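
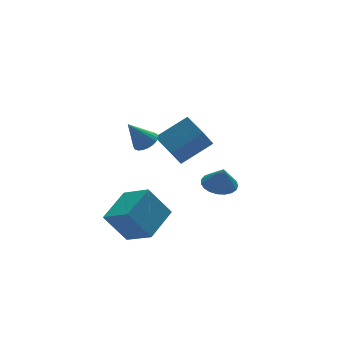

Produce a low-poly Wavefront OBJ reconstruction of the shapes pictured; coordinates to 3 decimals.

v -4.404 -4.911 -1.264
v -2.919 -3.883 -0.673
v -4.994 -3.591 -2.078
v -3.509 -2.563 -1.487
v -3.491 -5.397 -2.713
v -2.006 -4.369 -2.122
v -4.081 -4.077 -3.527
v -2.596 -3.049 -2.936
v 1.631 -1.939 -2.68
v 2.455 -1.632 -2.64
v 1.689 -2.241 -1.54
v 2.259 -1.336 -2.552
v 1.954 -1.144 -2.486
v 1.594 -1.09 -2.453
v 1.24 -1.182 -2.46
v 0.954 -1.406 -2.505
v 0.785 -1.722 -2.579
v 0.762 -2.075 -2.672
v 0.889 -2.405 -2.765
v 1.145 -2.654 -2.844
v 1.485 -2.78 -2.895
v 1.85 -2.761 -2.908
v 2.178 -2.599 -2.882
v 2.41 -2.324 -2.821
v 2.508 -1.982 -2.735
v -2.889 -3.596 2.258
v -2.442 -3.204 2.495
v -3.671 -3.444 3.482
v -2.604 -3.034 2.37
v -2.816 -2.961 2.226
v -3.04 -2.998 2.087
v -3.238 -3.139 1.978
v -3.375 -3.359 1.917
v -3.429 -3.619 1.916
v -3.389 -3.876 1.973
v -3.262 -4.084 2.08
v -3.071 -4.208 2.218
v -2.849 -4.226 2.363
v -2.633 -4.136 2.489
v -2.462 -3.951 2.576
v -2.364 -3.706 2.608
v -2.357 -3.441 2.579
v -0.088 -3.657 2.115
v -0.308 -2.491 2.595
v -1.65 -3.555 1.149
v -1.871 -2.389 1.629
v 0.751 -2.971 0.831
v 0.53 -1.805 1.311
v -0.812 -2.869 -0.135
v -1.032 -1.703 0.345
f 2 4 1
f 5 2 1
f 1 4 3
f 3 5 1
f 2 8 4
f 6 2 5
f 6 8 2
f 4 8 3
f 7 5 3
f 3 8 7
f 7 6 5
f 8 6 7
f 10 9 12
f 10 12 11
f 12 9 13
f 12 13 11
f 13 9 14
f 13 14 11
f 14 9 15
f 14 15 11
f 15 9 16
f 15 16 11
f 16 9 17
f 16 17 11
f 17 9 18
f 17 18 11
f 18 9 19
f 18 19 11
f 19 9 20
f 19 20 11
f 20 9 21
f 20 21 11
f 21 9 22
f 21 22 11
f 22 9 23
f 22 23 11
f 23 9 24
f 23 24 11
f 24 9 25
f 24 25 11
f 25 9 10
f 25 10 11
f 27 26 29
f 27 29 28
f 29 26 30
f 29 30 28
f 30 26 31
f 30 31 28
f 31 26 32
f 31 32 28
f 32 26 33
f 32 33 28
f 33 26 34
f 33 34 28
f 34 26 35
f 34 35 28
f 35 26 36
f 35 36 28
f 36 26 37
f 36 37 28
f 37 26 38
f 37 38 28
f 38 26 39
f 38 39 28
f 39 26 40
f 39 40 28
f 40 26 41
f 40 41 28
f 41 26 42
f 41 42 28
f 42 26 27
f 42 27 28
f 44 46 43
f 47 44 43
f 43 46 45
f 45 47 43
f 44 50 46
f 48 44 47
f 48 50 44
f 46 50 45
f 49 47 45
f 45 50 49
f 49 48 47
f 50 48 49



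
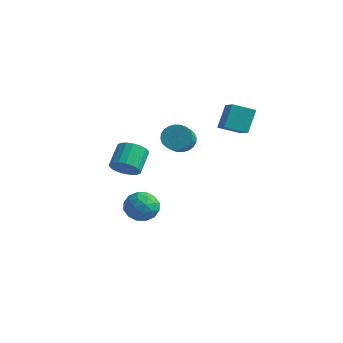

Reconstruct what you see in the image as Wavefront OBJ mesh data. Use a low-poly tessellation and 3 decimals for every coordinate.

v 1.987 -4.032 1.762
v 2.861 -3.931 2.03
v 2.427 -2.767 3.007
v 1.553 -2.868 2.738
v 2.833 -3.674 1.712
v 2.399 -2.511 2.689
v 2.638 -3.489 1.404
v 2.204 -2.325 2.381
v 2.313 -3.41 1.167
v 1.879 -2.247 2.143
v 1.924 -3.455 1.047
v 1.49 -2.292 2.024
v 1.548 -3.614 1.069
v 1.114 -2.451 2.046
v 1.258 -3.856 1.228
v 0.824 -2.693 2.205
v 1.113 -4.133 1.493
v 0.679 -2.969 2.47
v 1.141 -4.389 1.811
v 0.707 -3.226 2.788
v 1.336 -4.575 2.119
v 0.902 -3.411 3.096
v 1.661 -4.653 2.357
v 1.227 -3.49 3.333
v 2.05 -4.608 2.476
v 1.616 -3.445 3.453
v 2.426 -4.449 2.454
v 1.992 -3.286 3.431
v 2.716 -4.207 2.295
v 2.282 -3.044 3.272
v 2.447 0.116 2.696
v 3.173 0.626 2.898
v 3.619 -0.267 3.546
v 2.893 -0.776 3.344
v 2.954 0.71 3.164
v 3.4 -0.183 3.812
v 2.657 0.703 3.359
v 3.103 -0.19 4.007
v 2.328 0.607 3.453
v 2.774 -0.286 4.101
v 2.018 0.436 3.432
v 2.464 -0.457 4.08
v 1.772 0.217 3.298
v 2.219 -0.676 3.947
v 1.63 -0.018 3.073
v 2.076 -0.911 3.722
v 1.612 -0.232 2.791
v 2.058 -1.125 3.439
v 1.721 -0.393 2.494
v 2.167 -1.286 3.142
v 1.94 -0.477 2.228
v 2.386 -1.37 2.876
v 2.237 -0.47 2.033
v 2.683 -1.363 2.681
v 2.566 -0.374 1.939
v 3.012 -1.267 2.587
v 2.876 -0.203 1.96
v 3.322 -1.096 2.608
v 3.121 0.016 2.093
v 3.568 -0.877 2.742
v 3.264 0.251 2.318
v 3.71 -0.642 2.967
v 3.282 0.465 2.601
v 3.728 -0.428 3.249
v 2.718 2.996 2.755
v 2.555 3.905 4.194
v 3.686 3.932 2.274
v 3.523 4.841 3.713
v 4.017 2.039 3.507
v 3.854 2.948 4.946
v 4.985 2.975 3.026
v 4.822 3.884 4.465
v 0.832 -0.281 -2.277
v 1.317 -1.084 -2.917
v -0.757 -0.536 -3.163
v -0.272 -1.339 -3.803
v -0.452 -1.526 -2.697
v 0.53 -1.368 -2.15
v 0.03 -0.252 -3.93
v 1.012 -0.094 -3.383
v 0.822 -1.066 -3.938
v 0.524 -1.853 -3.176
v 0.036 0.233 -2.904
v -0.262 -0.554 -2.142
v 1.214 -0.66 -2.519
v -0.654 -0.96 -3.561
v -0.76 -1.07 -2.911
v -0.475 -1.542 -3.287
v 0.751 -0.827 -2.068
v 1.037 -1.299 -2.444
v -0.004 -1.559 -2.315
v -0.477 -0.321 -3.636
v -0.191 -0.793 -4.012
v 1.035 -0.078 -2.793
v 1.32 -0.55 -3.169
v 0.564 -0.061 -3.765
v 1.208 -1.122 -3.496
v 0.274 -1.272 -4.016
v 0.452 -0.633 -4.091
v 1.029 -0.54 -3.77
v 1.033 -1.584 -3.048
v 0.099 -1.734 -3.568
v -0.007 -1.844 -2.918
v 0.57 -1.751 -2.597
v 0.742 -1.574 -3.648
v 0.461 0.114 -2.512
v -0.473 -0.036 -3.032
v -0.01 0.131 -3.483
v 0.567 0.224 -3.162
v 0.286 -0.348 -2.064
v -0.648 -0.498 -2.584
v -0.469 -1.08 -2.31
v 0.108 -0.987 -1.989
v -0.182 -0.046 -2.432
f 2 1 5
f 2 5 3
f 3 5 6
f 3 6 4
f 5 1 7
f 5 7 6
f 6 7 8
f 6 8 4
f 7 1 9
f 7 9 8
f 8 9 10
f 8 10 4
f 9 1 11
f 9 11 10
f 10 11 12
f 10 12 4
f 11 1 13
f 11 13 12
f 12 13 14
f 12 14 4
f 13 1 15
f 13 15 14
f 14 15 16
f 14 16 4
f 15 1 17
f 15 17 16
f 16 17 18
f 16 18 4
f 17 1 19
f 17 19 18
f 18 19 20
f 18 20 4
f 19 1 21
f 19 21 20
f 20 21 22
f 20 22 4
f 21 1 23
f 21 23 22
f 22 23 24
f 22 24 4
f 23 1 25
f 23 25 24
f 24 25 26
f 24 26 4
f 25 1 27
f 25 27 26
f 26 27 28
f 26 28 4
f 27 1 29
f 27 29 28
f 28 29 30
f 28 30 4
f 29 1 2
f 29 2 30
f 30 2 3
f 30 3 4
f 32 31 35
f 32 35 33
f 33 35 36
f 33 36 34
f 35 31 37
f 35 37 36
f 36 37 38
f 36 38 34
f 37 31 39
f 37 39 38
f 38 39 40
f 38 40 34
f 39 31 41
f 39 41 40
f 40 41 42
f 40 42 34
f 41 31 43
f 41 43 42
f 42 43 44
f 42 44 34
f 43 31 45
f 43 45 44
f 44 45 46
f 44 46 34
f 45 31 47
f 45 47 46
f 46 47 48
f 46 48 34
f 47 31 49
f 47 49 48
f 48 49 50
f 48 50 34
f 49 31 51
f 49 51 50
f 50 51 52
f 50 52 34
f 51 31 53
f 51 53 52
f 52 53 54
f 52 54 34
f 53 31 55
f 53 55 54
f 54 55 56
f 54 56 34
f 55 31 57
f 55 57 56
f 56 57 58
f 56 58 34
f 57 31 59
f 57 59 58
f 58 59 60
f 58 60 34
f 59 31 61
f 59 61 60
f 60 61 62
f 60 62 34
f 61 31 63
f 61 63 62
f 62 63 64
f 62 64 34
f 63 31 32
f 63 32 64
f 64 32 33
f 64 33 34
f 66 68 65
f 69 66 65
f 65 68 67
f 67 69 65
f 66 72 68
f 70 66 69
f 70 72 66
f 68 72 67
f 71 69 67
f 67 72 71
f 71 70 69
f 72 70 71
f 73 110 89
f 110 84 113
f 89 113 78
f 110 113 89
f 73 89 85
f 89 78 90
f 85 90 74
f 89 90 85
f 73 85 94
f 85 74 95
f 94 95 80
f 85 95 94
f 73 94 106
f 94 80 109
f 106 109 83
f 94 109 106
f 73 106 110
f 106 83 114
f 110 114 84
f 106 114 110
f 74 90 101
f 90 78 104
f 101 104 82
f 90 104 101
f 78 113 91
f 113 84 112
f 91 112 77
f 113 112 91
f 84 114 111
f 114 83 107
f 111 107 75
f 114 107 111
f 83 109 108
f 109 80 96
f 108 96 79
f 109 96 108
f 80 95 100
f 95 74 97
f 100 97 81
f 95 97 100
f 76 102 88
f 102 82 103
f 88 103 77
f 102 103 88
f 76 88 86
f 88 77 87
f 86 87 75
f 88 87 86
f 76 86 93
f 86 75 92
f 93 92 79
f 86 92 93
f 76 93 98
f 93 79 99
f 98 99 81
f 93 99 98
f 76 98 102
f 98 81 105
f 102 105 82
f 98 105 102
f 77 103 91
f 103 82 104
f 91 104 78
f 103 104 91
f 75 87 111
f 87 77 112
f 111 112 84
f 87 112 111
f 79 92 108
f 92 75 107
f 108 107 83
f 92 107 108
f 81 99 100
f 99 79 96
f 100 96 80
f 99 96 100
f 82 105 101
f 105 81 97
f 101 97 74
f 105 97 101



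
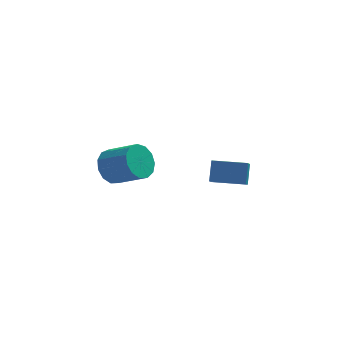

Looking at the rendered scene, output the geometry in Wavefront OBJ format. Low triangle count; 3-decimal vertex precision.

v 2.461 3.141 -0.552
v 2.524 3.782 0.401
v 2.521 4.116 -1.213
v 2.584 4.758 -0.261
v 4.076 3.022 -0.579
v 4.139 3.664 0.373
v 4.136 3.998 -1.241
v 4.199 4.639 -0.288
v -1.388 -0.983 2.785
v -0.884 -0.839 2.054
v 0.373 -1.433 2.804
v -0.132 -1.577 3.535
v -0.852 -0.417 2.334
v 0.405 -1.012 3.085
v -0.991 -0.176 2.758
v 0.266 -0.77 3.509
v -1.256 -0.19 3.19
v 0.001 -0.785 3.941
v -1.563 -0.456 3.494
v -0.306 -1.051 4.244
v -1.814 -0.89 3.572
v -0.558 -1.484 4.323
v -1.931 -1.352 3.4
v -0.674 -1.947 4.151
v -1.875 -1.698 3.033
v -0.618 -2.292 3.784
v -1.665 -1.816 2.587
v -0.408 -2.411 3.338
v -1.367 -1.67 2.204
v -0.11 -2.265 2.955
v -1.075 -1.305 2.005
v 0.181 -1.9 2.756
f 2 4 1
f 5 2 1
f 1 4 3
f 3 5 1
f 2 8 4
f 6 2 5
f 6 8 2
f 4 8 3
f 7 5 3
f 3 8 7
f 7 6 5
f 8 6 7
f 10 9 13
f 10 13 11
f 11 13 14
f 11 14 12
f 13 9 15
f 13 15 14
f 14 15 16
f 14 16 12
f 15 9 17
f 15 17 16
f 16 17 18
f 16 18 12
f 17 9 19
f 17 19 18
f 18 19 20
f 18 20 12
f 19 9 21
f 19 21 20
f 20 21 22
f 20 22 12
f 21 9 23
f 21 23 22
f 22 23 24
f 22 24 12
f 23 9 25
f 23 25 24
f 24 25 26
f 24 26 12
f 25 9 27
f 25 27 26
f 26 27 28
f 26 28 12
f 27 9 29
f 27 29 28
f 28 29 30
f 28 30 12
f 29 9 31
f 29 31 30
f 30 31 32
f 30 32 12
f 31 9 10
f 31 10 32
f 32 10 11
f 32 11 12



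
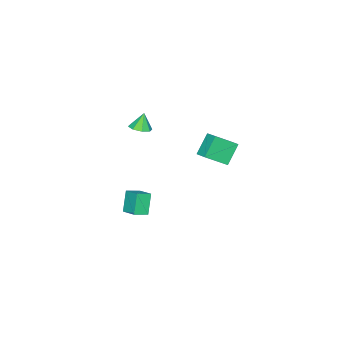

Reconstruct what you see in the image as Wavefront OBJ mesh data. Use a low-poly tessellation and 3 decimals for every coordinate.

v 3.072 -2.199 -4.868
v 2.326 -2.487 -3.635
v 3.414 -1.194 -4.427
v 2.667 -1.481 -3.194
v 3.873 -2.639 -4.486
v 3.126 -2.926 -3.253
v 4.214 -1.633 -4.045
v 3.468 -1.921 -2.812
v 1.174 -3.21 0.983
v 1.602 -3.762 1.16
v 0.746 -3.21 2.017
v 1.837 -3.273 1.257
v 1.684 -2.747 1.194
v 1.232 -2.493 1.006
v 0.747 -2.659 0.805
v 0.512 -3.148 0.708
v 0.665 -3.673 0.772
v 1.117 -3.927 0.959
v 2.178 3.491 3.388
v 3.16 2.607 4.343
v 2.538 4.23 3.702
v 3.52 3.346 4.657
v 3.2 3.454 2.303
v 4.182 2.57 3.258
v 3.56 4.193 2.617
v 4.542 3.309 3.572
f 2 4 1
f 5 2 1
f 1 4 3
f 3 5 1
f 2 8 4
f 6 2 5
f 6 8 2
f 4 8 3
f 7 5 3
f 3 8 7
f 7 6 5
f 8 6 7
f 10 9 12
f 10 12 11
f 12 9 13
f 12 13 11
f 13 9 14
f 13 14 11
f 14 9 15
f 14 15 11
f 15 9 16
f 15 16 11
f 16 9 17
f 16 17 11
f 17 9 18
f 17 18 11
f 18 9 10
f 18 10 11
f 20 22 19
f 23 20 19
f 19 22 21
f 21 23 19
f 20 26 22
f 24 20 23
f 24 26 20
f 22 26 21
f 25 23 21
f 21 26 25
f 25 24 23
f 26 24 25



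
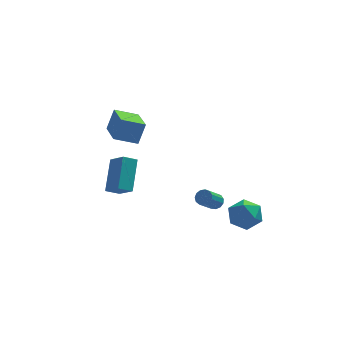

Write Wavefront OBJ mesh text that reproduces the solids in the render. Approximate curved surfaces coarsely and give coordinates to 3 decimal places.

v -3.543 2.519 3.282
v -3.075 2.904 4.511
v -3.696 4.62 2.683
v -3.228 5.005 3.912
v -2.212 2.475 2.788
v -1.744 2.86 4.017
v -2.365 4.576 2.189
v -1.897 4.961 3.418
v -4.398 -1.25 1.929
v -3.949 0.267 3.264
v -3.639 -1.118 1.524
v -3.191 0.399 2.859
v -3.809 -2.139 2.741
v -3.361 -0.622 4.076
v -3.051 -2.007 2.336
v -2.602 -0.49 3.671
v 1.375 -1.427 0.605
v 1.761 -1.756 0.658
v 1.031 -2.462 1.607
v 0.645 -2.133 1.555
v 1.807 -1.547 0.849
v 1.077 -2.252 1.798
v 1.716 -1.299 0.963
v 0.985 -2.005 1.912
v 1.516 -1.092 0.963
v 0.786 -1.798 1.912
v 1.272 -0.992 0.85
v 0.542 -1.697 1.799
v 1.061 -1.029 0.659
v 0.33 -1.735 1.608
v 0.949 -1.194 0.451
v 0.219 -1.899 1.4
v 0.973 -1.432 0.292
v 0.242 -2.137 1.242
v 1.124 -1.669 0.233
v 0.394 -2.374 1.182
v 1.355 -1.829 0.292
v 0.625 -2.534 1.241
v 1.593 -1.862 0.45
v 0.862 -2.567 1.399
v 1.849 -2.772 1.052
v 2.74 -2.317 1.298
v 2.66 -3.803 0.022
v 3.551 -3.348 0.268
v 3.055 -3.921 0.966
v 2.554 -3.284 1.603
v 2.846 -2.836 -0.283
v 2.345 -2.199 0.354
v 3.356 -2.357 0.473
v 3.486 -3.027 1.245
v 1.914 -3.093 0.075
v 2.044 -3.763 0.847
f 2 4 1
f 5 2 1
f 1 4 3
f 3 5 1
f 2 8 4
f 6 2 5
f 6 8 2
f 4 8 3
f 7 5 3
f 3 8 7
f 7 6 5
f 8 6 7
f 10 12 9
f 13 10 9
f 9 12 11
f 11 13 9
f 10 16 12
f 14 10 13
f 14 16 10
f 12 16 11
f 15 13 11
f 11 16 15
f 15 14 13
f 16 14 15
f 18 17 21
f 18 21 19
f 19 21 22
f 19 22 20
f 21 17 23
f 21 23 22
f 22 23 24
f 22 24 20
f 23 17 25
f 23 25 24
f 24 25 26
f 24 26 20
f 25 17 27
f 25 27 26
f 26 27 28
f 26 28 20
f 27 17 29
f 27 29 28
f 28 29 30
f 28 30 20
f 29 17 31
f 29 31 30
f 30 31 32
f 30 32 20
f 31 17 33
f 31 33 32
f 32 33 34
f 32 34 20
f 33 17 35
f 33 35 34
f 34 35 36
f 34 36 20
f 35 17 37
f 35 37 36
f 36 37 38
f 36 38 20
f 37 17 39
f 37 39 38
f 38 39 40
f 38 40 20
f 39 17 18
f 39 18 40
f 40 18 19
f 40 19 20
f 41 52 46
f 41 46 42
f 41 42 48
f 41 48 51
f 41 51 52
f 42 46 50
f 46 52 45
f 52 51 43
f 51 48 47
f 48 42 49
f 44 50 45
f 44 45 43
f 44 43 47
f 44 47 49
f 44 49 50
f 45 50 46
f 43 45 52
f 47 43 51
f 49 47 48
f 50 49 42



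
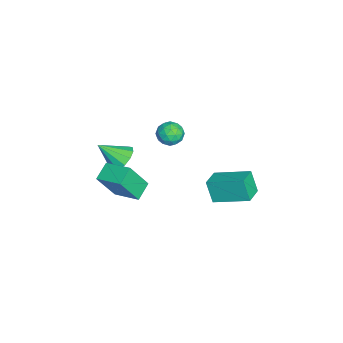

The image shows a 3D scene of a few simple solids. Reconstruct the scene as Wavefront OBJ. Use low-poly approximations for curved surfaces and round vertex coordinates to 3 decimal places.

v 0.005 -2.007 -0.513
v 0.514 -2.88 1.236
v 0.795 -0.673 -0.077
v 1.304 -1.546 1.672
v 0.956 -2.414 -0.992
v 1.465 -3.287 0.757
v 1.746 -1.08 -0.556
v 2.255 -1.953 1.193
v 3.096 3.225 1.795
v 2.725 2.848 3.015
v 3.517 5.082 2.498
v 3.146 4.705 3.718
v 4.174 2.895 2.022
v 3.803 2.518 3.242
v 4.595 4.752 2.725
v 4.224 4.375 3.945
v -2.281 0.823 0.975
v -1.773 0.222 0.784
v -2.667 0.158 2.036
v -2.159 -0.443 1.845
v -1.867 0.272 2.089
v -1.629 0.683 1.433
v -2.811 -0.303 1.387
v -2.573 0.108 0.731
v -2.101 -0.474 1.038
v -1.517 -0.118 1.472
v -2.923 0.498 1.348
v -2.339 0.854 1.782
v -1.994 0.58 0.786
v -2.446 -0.2 2.034
v -2.275 0.219 2.177
v -1.976 -0.134 2.065
v -1.908 0.851 1.168
v -1.61 0.498 1.056
v -1.665 0.528 1.823
v -2.83 -0.118 1.764
v -2.532 -0.471 1.652
v -2.464 0.514 0.755
v -2.165 0.161 0.643
v -2.775 -0.148 0.997
v -1.888 -0.181 0.823
v -2.114 -0.572 1.447
v -2.498 -0.489 1.178
v -2.358 -0.248 0.792
v -1.544 0.027 1.078
v -1.771 -0.363 1.702
v -1.599 0.057 1.846
v -1.459 0.298 1.46
v -1.737 -0.381 1.228
v -2.669 0.743 1.118
v -2.896 0.353 1.742
v -2.981 0.082 1.36
v -2.841 0.323 0.974
v -2.326 0.952 1.373
v -2.552 0.561 1.997
v -2.082 0.628 2.028
v -1.942 0.869 1.642
v -2.703 0.761 1.592
v -1.155 -2.262 0.013
v -0.309 -2.015 0.309
v -1.165 -3.538 1.107
v -0.651 -1.756 0.609
v -1.154 -1.657 0.719
v -1.657 -1.75 0.606
v -2 -2.006 0.304
v -2.076 -2.344 -0.09
v -1.858 -2.655 -0.451
v -1.418 -2.842 -0.665
v -0.894 -2.844 -0.663
v -0.453 -2.662 -0.447
v -0.234 -2.353 -0.084
f 2 4 1
f 5 2 1
f 1 4 3
f 3 5 1
f 2 8 4
f 6 2 5
f 6 8 2
f 4 8 3
f 7 5 3
f 3 8 7
f 7 6 5
f 8 6 7
f 10 12 9
f 13 10 9
f 9 12 11
f 11 13 9
f 10 16 12
f 14 10 13
f 14 16 10
f 12 16 11
f 15 13 11
f 11 16 15
f 15 14 13
f 16 14 15
f 17 54 33
f 54 28 57
f 33 57 22
f 54 57 33
f 17 33 29
f 33 22 34
f 29 34 18
f 33 34 29
f 17 29 38
f 29 18 39
f 38 39 24
f 29 39 38
f 17 38 50
f 38 24 53
f 50 53 27
f 38 53 50
f 17 50 54
f 50 27 58
f 54 58 28
f 50 58 54
f 18 34 45
f 34 22 48
f 45 48 26
f 34 48 45
f 22 57 35
f 57 28 56
f 35 56 21
f 57 56 35
f 28 58 55
f 58 27 51
f 55 51 19
f 58 51 55
f 27 53 52
f 53 24 40
f 52 40 23
f 53 40 52
f 24 39 44
f 39 18 41
f 44 41 25
f 39 41 44
f 20 46 32
f 46 26 47
f 32 47 21
f 46 47 32
f 20 32 30
f 32 21 31
f 30 31 19
f 32 31 30
f 20 30 37
f 30 19 36
f 37 36 23
f 30 36 37
f 20 37 42
f 37 23 43
f 42 43 25
f 37 43 42
f 20 42 46
f 42 25 49
f 46 49 26
f 42 49 46
f 21 47 35
f 47 26 48
f 35 48 22
f 47 48 35
f 19 31 55
f 31 21 56
f 55 56 28
f 31 56 55
f 23 36 52
f 36 19 51
f 52 51 27
f 36 51 52
f 25 43 44
f 43 23 40
f 44 40 24
f 43 40 44
f 26 49 45
f 49 25 41
f 45 41 18
f 49 41 45
f 60 59 62
f 60 62 61
f 62 59 63
f 62 63 61
f 63 59 64
f 63 64 61
f 64 59 65
f 64 65 61
f 65 59 66
f 65 66 61
f 66 59 67
f 66 67 61
f 67 59 68
f 67 68 61
f 68 59 69
f 68 69 61
f 69 59 70
f 69 70 61
f 70 59 71
f 70 71 61
f 71 59 60
f 71 60 61



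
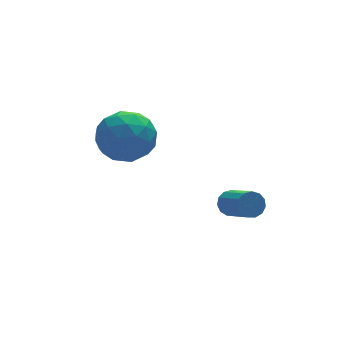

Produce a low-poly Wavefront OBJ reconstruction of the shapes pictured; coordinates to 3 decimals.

v 1.205 -0.418 -2.623
v 1.497 -0.588 -3.006
v 1.707 -1.731 -2.339
v 1.415 -1.562 -1.957
v 1.673 -0.45 -2.825
v 1.882 -1.593 -2.158
v 1.7 -0.302 -2.58
v 1.91 -1.446 -1.913
v 1.57 -0.191 -2.349
v 1.78 -1.335 -1.682
v 1.324 -0.152 -2.205
v 1.534 -1.296 -1.538
v 1.041 -0.198 -2.194
v 1.251 -1.341 -1.527
v 0.809 -0.313 -2.319
v 1.019 -1.457 -1.652
v 0.704 -0.462 -2.541
v 0.914 -1.606 -1.874
v 0.757 -0.597 -2.789
v 0.967 -1.741 -2.123
v 0.953 -0.675 -2.984
v 1.163 -1.819 -2.318
v 1.229 -0.672 -3.065
v 1.438 -1.815 -2.399
v -1.339 3.408 -1.255
v -0.383 2.952 -0.985
v -2.197 2.108 -0.415
v -1.241 1.652 -0.145
v -1.541 2.602 0.307
v -1.011 3.405 -0.212
v -1.569 1.655 -1.188
v -1.039 2.458 -1.707
v -0.525 1.868 -0.943
v -0.507 2.454 -0.019
v -2.073 2.606 -1.381
v -2.055 3.192 -0.457
v -0.786 3.294 -1.194
v -1.794 1.766 -0.206
v -1.97 2.324 0.059
v -1.408 2.056 0.218
v -1.155 3.56 -0.74
v -0.593 3.292 -0.581
v -1.273 3.086 0.178
v -1.987 1.768 -0.819
v -1.425 1.5 -0.66
v -1.172 3.004 -1.618
v -0.61 2.736 -1.459
v -1.307 1.974 -1.578
v -0.307 2.389 -1.01
v -0.811 1.625 -0.516
v -1.005 1.627 -1.129
v -0.693 2.099 -1.435
v -0.297 2.733 -0.467
v -0.801 1.969 0.026
v -0.977 2.527 0.292
v -0.666 2.999 -0.013
v -0.38 2.096 -0.443
v -1.779 3.091 -1.426
v -2.283 2.327 -0.933
v -1.914 2.061 -1.387
v -1.603 2.533 -1.692
v -1.769 3.435 -0.884
v -2.273 2.671 -0.39
v -1.887 2.961 0.035
v -1.575 3.433 -0.271
v -2.2 2.964 -0.957
f 2 1 5
f 2 5 3
f 3 5 6
f 3 6 4
f 5 1 7
f 5 7 6
f 6 7 8
f 6 8 4
f 7 1 9
f 7 9 8
f 8 9 10
f 8 10 4
f 9 1 11
f 9 11 10
f 10 11 12
f 10 12 4
f 11 1 13
f 11 13 12
f 12 13 14
f 12 14 4
f 13 1 15
f 13 15 14
f 14 15 16
f 14 16 4
f 15 1 17
f 15 17 16
f 16 17 18
f 16 18 4
f 17 1 19
f 17 19 18
f 18 19 20
f 18 20 4
f 19 1 21
f 19 21 20
f 20 21 22
f 20 22 4
f 21 1 23
f 21 23 22
f 22 23 24
f 22 24 4
f 23 1 2
f 23 2 24
f 24 2 3
f 24 3 4
f 25 62 41
f 62 36 65
f 41 65 30
f 62 65 41
f 25 41 37
f 41 30 42
f 37 42 26
f 41 42 37
f 25 37 46
f 37 26 47
f 46 47 32
f 37 47 46
f 25 46 58
f 46 32 61
f 58 61 35
f 46 61 58
f 25 58 62
f 58 35 66
f 62 66 36
f 58 66 62
f 26 42 53
f 42 30 56
f 53 56 34
f 42 56 53
f 30 65 43
f 65 36 64
f 43 64 29
f 65 64 43
f 36 66 63
f 66 35 59
f 63 59 27
f 66 59 63
f 35 61 60
f 61 32 48
f 60 48 31
f 61 48 60
f 32 47 52
f 47 26 49
f 52 49 33
f 47 49 52
f 28 54 40
f 54 34 55
f 40 55 29
f 54 55 40
f 28 40 38
f 40 29 39
f 38 39 27
f 40 39 38
f 28 38 45
f 38 27 44
f 45 44 31
f 38 44 45
f 28 45 50
f 45 31 51
f 50 51 33
f 45 51 50
f 28 50 54
f 50 33 57
f 54 57 34
f 50 57 54
f 29 55 43
f 55 34 56
f 43 56 30
f 55 56 43
f 27 39 63
f 39 29 64
f 63 64 36
f 39 64 63
f 31 44 60
f 44 27 59
f 60 59 35
f 44 59 60
f 33 51 52
f 51 31 48
f 52 48 32
f 51 48 52
f 34 57 53
f 57 33 49
f 53 49 26
f 57 49 53



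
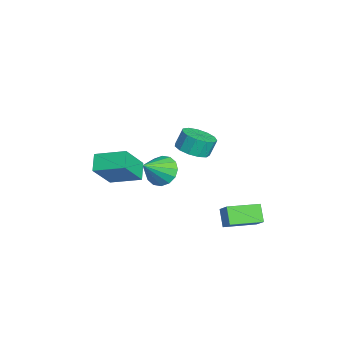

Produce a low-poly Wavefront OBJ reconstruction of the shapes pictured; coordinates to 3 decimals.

v -0.685 -1.079 -2.41
v 0.075 -1.154 -3.116
v 0.285 -2.161 -1.25
v 0.202 -0.723 -2.82
v 0.092 -0.387 -2.414
v -0.227 -0.236 -2.007
v -0.668 -0.311 -1.708
v -1.114 -0.592 -1.597
v -1.445 -1.003 -1.704
v -1.572 -1.434 -2
v -1.462 -1.77 -2.406
v -1.143 -1.921 -2.813
v -0.702 -1.846 -3.112
v -0.256 -1.565 -3.223
v 2.777 0.288 1.513
v 3.718 0.552 1.59
v 3.523 0.957 2.583
v 2.583 0.692 2.507
v 3.454 0.981 1.363
v 3.259 1.386 2.356
v 2.975 1.189 1.184
v 2.78 1.594 2.178
v 2.433 1.112 1.11
v 2.239 1.517 2.103
v 2.001 0.772 1.164
v 1.806 1.177 2.157
v 1.815 0.279 1.328
v 1.62 0.684 2.322
v 1.935 -0.211 1.552
v 1.74 0.194 2.545
v 2.322 -0.544 1.763
v 2.127 -0.139 2.756
v 2.854 -0.612 1.895
v 2.659 -0.207 2.888
v 3.361 -0.395 1.906
v 3.167 0.01 2.899
v 3.683 0.039 1.792
v 3.489 0.444 2.785
v 0.589 -3.837 -1.017
v 1.628 -4.765 0.66
v 1.182 -2.174 -0.465
v 2.221 -3.101 1.212
v 1.539 -3.959 -1.672
v 2.578 -4.886 0.005
v 2.132 -2.295 -1.12
v 3.171 -3.223 0.557
v 3.358 1.889 -4.237
v 2.568 1.789 -3.366
v 2.908 3.725 -4.434
v 2.118 3.625 -3.564
v 4.182 2.175 -3.456
v 3.392 2.075 -2.586
v 3.732 4.011 -3.654
v 2.942 3.911 -2.783
f 2 1 4
f 2 4 3
f 4 1 5
f 4 5 3
f 5 1 6
f 5 6 3
f 6 1 7
f 6 7 3
f 7 1 8
f 7 8 3
f 8 1 9
f 8 9 3
f 9 1 10
f 9 10 3
f 10 1 11
f 10 11 3
f 11 1 12
f 11 12 3
f 12 1 13
f 12 13 3
f 13 1 14
f 13 14 3
f 14 1 2
f 14 2 3
f 16 15 19
f 16 19 17
f 17 19 20
f 17 20 18
f 19 15 21
f 19 21 20
f 20 21 22
f 20 22 18
f 21 15 23
f 21 23 22
f 22 23 24
f 22 24 18
f 23 15 25
f 23 25 24
f 24 25 26
f 24 26 18
f 25 15 27
f 25 27 26
f 26 27 28
f 26 28 18
f 27 15 29
f 27 29 28
f 28 29 30
f 28 30 18
f 29 15 31
f 29 31 30
f 30 31 32
f 30 32 18
f 31 15 33
f 31 33 32
f 32 33 34
f 32 34 18
f 33 15 35
f 33 35 34
f 34 35 36
f 34 36 18
f 35 15 37
f 35 37 36
f 36 37 38
f 36 38 18
f 37 15 16
f 37 16 38
f 38 16 17
f 38 17 18
f 40 42 39
f 43 40 39
f 39 42 41
f 41 43 39
f 40 46 42
f 44 40 43
f 44 46 40
f 42 46 41
f 45 43 41
f 41 46 45
f 45 44 43
f 46 44 45
f 48 50 47
f 51 48 47
f 47 50 49
f 49 51 47
f 48 54 50
f 52 48 51
f 52 54 48
f 50 54 49
f 53 51 49
f 49 54 53
f 53 52 51
f 54 52 53



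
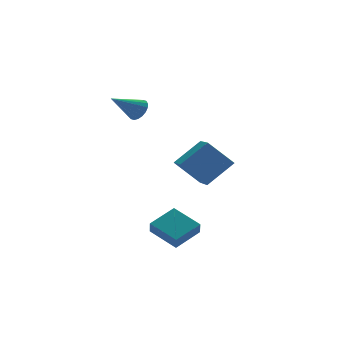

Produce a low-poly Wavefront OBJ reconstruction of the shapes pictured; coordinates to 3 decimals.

v -3.323 -2.618 -4.691
v -3.476 -3.045 -3.949
v -4.179 -1.107 -3.996
v -4.331 -1.535 -3.254
v -1.789 -2.045 -4.046
v -1.941 -2.473 -3.304
v -2.644 -0.535 -3.351
v -2.797 -0.962 -2.609
v -1.416 -2.087 -0.73
v -2.622 -1.414 0.634
v -0.991 -0.035 -1.366
v -2.197 0.638 -0.003
v 0.117 -1.998 0.583
v -1.089 -1.325 1.946
v 0.542 0.054 -0.054
v -0.664 0.727 1.31
v -3.105 3.493 2.98
v -2.684 3.459 3.599
v -4.715 3.287 4.06
v -2.746 3.785 3.57
v -2.879 4.054 3.423
v -3.057 4.212 3.189
v -3.244 4.227 2.913
v -3.404 4.097 2.65
v -3.504 3.848 2.453
v -3.526 3.528 2.36
v -3.464 3.201 2.389
v -3.331 2.932 2.536
v -3.153 2.775 2.77
v -2.966 2.759 3.046
v -2.806 2.889 3.309
v -2.706 3.139 3.506
f 2 4 1
f 5 2 1
f 1 4 3
f 3 5 1
f 2 8 4
f 6 2 5
f 6 8 2
f 4 8 3
f 7 5 3
f 3 8 7
f 7 6 5
f 8 6 7
f 10 12 9
f 13 10 9
f 9 12 11
f 11 13 9
f 10 16 12
f 14 10 13
f 14 16 10
f 12 16 11
f 15 13 11
f 11 16 15
f 15 14 13
f 16 14 15
f 18 17 20
f 18 20 19
f 20 17 21
f 20 21 19
f 21 17 22
f 21 22 19
f 22 17 23
f 22 23 19
f 23 17 24
f 23 24 19
f 24 17 25
f 24 25 19
f 25 17 26
f 25 26 19
f 26 17 27
f 26 27 19
f 27 17 28
f 27 28 19
f 28 17 29
f 28 29 19
f 29 17 30
f 29 30 19
f 30 17 31
f 30 31 19
f 31 17 32
f 31 32 19
f 32 17 18
f 32 18 19



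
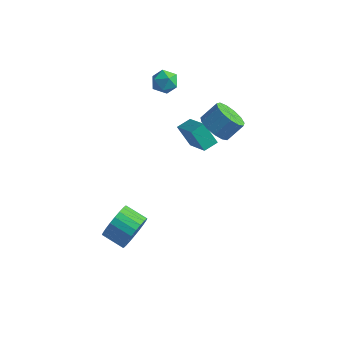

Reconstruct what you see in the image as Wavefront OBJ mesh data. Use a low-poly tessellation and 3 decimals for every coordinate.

v -3.765 3.263 2.835
v -3.086 3.049 3.198
v -3.974 2.031 2.502
v -3.295 1.817 2.865
v -3.918 2.065 3.299
v -3.789 2.827 3.504
v -3.271 2.253 2.196
v -3.142 3.015 2.401
v -2.78 2.426 2.802
v -3.18 2.309 3.484
v -3.88 2.771 2.216
v -4.28 2.654 2.898
v 0.175 0.566 2.296
v 0.878 -0.072 2.309
v 1.468 0.595 3.157
v 0.765 1.234 3.144
v 1.009 0.288 1.935
v 1.599 0.956 2.783
v 0.874 0.736 1.676
v 1.464 1.404 2.524
v 0.518 1.131 1.613
v 1.108 1.798 2.461
v 0.052 1.346 1.767
v 0.642 2.014 2.615
v -0.374 1.314 2.089
v 0.216 1.981 2.937
v -0.626 1.044 2.477
v -0.036 1.712 3.325
v -0.624 0.623 2.807
v -0.034 1.29 3.655
v -0.368 0.183 2.975
v 0.222 0.851 3.823
v 0.06 -0.134 2.927
v 0.65 0.533 3.775
v 0.525 -0.23 2.679
v 1.115 0.438 3.527
v -2.249 -3.733 -3.738
v -1.97 -4.201 -2.829
v -3.211 -4.094 -2.393
v -3.491 -3.627 -3.302
v -1.904 -3.803 -2.739
v -3.145 -3.696 -2.302
v -1.89 -3.394 -2.8
v -3.132 -3.287 -2.364
v -1.932 -3.037 -3.005
v -3.173 -2.93 -2.568
v -2.021 -2.786 -3.321
v -3.263 -2.679 -2.885
v -2.146 -2.679 -3.701
v -3.387 -2.572 -3.264
v -2.286 -2.733 -4.086
v -3.527 -2.626 -3.65
v -2.42 -2.939 -4.419
v -3.662 -2.832 -3.982
v -2.529 -3.266 -4.647
v -3.77 -3.159 -4.211
v -2.595 -3.664 -4.738
v -3.836 -3.557 -4.301
v -2.608 -4.073 -4.676
v -3.85 -3.966 -4.24
v -2.567 -4.43 -4.472
v -3.808 -4.323 -4.035
v -2.477 -4.681 -4.155
v -3.719 -4.574 -3.719
v -2.353 -4.788 -3.776
v -3.594 -4.681 -3.339
v -2.213 -4.734 -3.39
v -3.454 -4.627 -2.954
v -2.078 -4.528 -3.058
v -3.32 -4.421 -2.621
v -1.418 1.139 -0.455
v -2.255 1.321 0.589
v -1 1.848 -0.244
v -1.837 2.03 0.8
v -0.103 -0.01 0.8
v -0.94 0.172 1.844
v 0.315 0.699 1.011
v -0.522 0.881 2.055
f 1 12 6
f 1 6 2
f 1 2 8
f 1 8 11
f 1 11 12
f 2 6 10
f 6 12 5
f 12 11 3
f 11 8 7
f 8 2 9
f 4 10 5
f 4 5 3
f 4 3 7
f 4 7 9
f 4 9 10
f 5 10 6
f 3 5 12
f 7 3 11
f 9 7 8
f 10 9 2
f 14 13 17
f 14 17 15
f 15 17 18
f 15 18 16
f 17 13 19
f 17 19 18
f 18 19 20
f 18 20 16
f 19 13 21
f 19 21 20
f 20 21 22
f 20 22 16
f 21 13 23
f 21 23 22
f 22 23 24
f 22 24 16
f 23 13 25
f 23 25 24
f 24 25 26
f 24 26 16
f 25 13 27
f 25 27 26
f 26 27 28
f 26 28 16
f 27 13 29
f 27 29 28
f 28 29 30
f 28 30 16
f 29 13 31
f 29 31 30
f 30 31 32
f 30 32 16
f 31 13 33
f 31 33 32
f 32 33 34
f 32 34 16
f 33 13 35
f 33 35 34
f 34 35 36
f 34 36 16
f 35 13 14
f 35 14 36
f 36 14 15
f 36 15 16
f 38 37 41
f 38 41 39
f 39 41 42
f 39 42 40
f 41 37 43
f 41 43 42
f 42 43 44
f 42 44 40
f 43 37 45
f 43 45 44
f 44 45 46
f 44 46 40
f 45 37 47
f 45 47 46
f 46 47 48
f 46 48 40
f 47 37 49
f 47 49 48
f 48 49 50
f 48 50 40
f 49 37 51
f 49 51 50
f 50 51 52
f 50 52 40
f 51 37 53
f 51 53 52
f 52 53 54
f 52 54 40
f 53 37 55
f 53 55 54
f 54 55 56
f 54 56 40
f 55 37 57
f 55 57 56
f 56 57 58
f 56 58 40
f 57 37 59
f 57 59 58
f 58 59 60
f 58 60 40
f 59 37 61
f 59 61 60
f 60 61 62
f 60 62 40
f 61 37 63
f 61 63 62
f 62 63 64
f 62 64 40
f 63 37 65
f 63 65 64
f 64 65 66
f 64 66 40
f 65 37 67
f 65 67 66
f 66 67 68
f 66 68 40
f 67 37 69
f 67 69 68
f 68 69 70
f 68 70 40
f 69 37 38
f 69 38 70
f 70 38 39
f 70 39 40
f 72 74 71
f 75 72 71
f 71 74 73
f 73 75 71
f 72 78 74
f 76 72 75
f 76 78 72
f 74 78 73
f 77 75 73
f 73 78 77
f 77 76 75
f 78 76 77



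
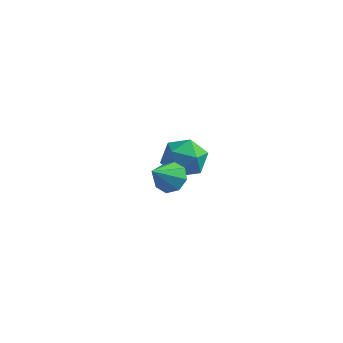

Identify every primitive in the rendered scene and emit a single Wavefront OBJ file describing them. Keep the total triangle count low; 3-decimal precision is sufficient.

v -0.045 -2.724 0.703
v 0.762 -2.788 0.886
v -0.375 -3.836 1.777
v 0.465 -2.354 1.243
v -0.131 -2.138 1.284
v -0.676 -2.265 0.985
v -0.852 -2.661 0.52
v -0.555 -3.095 0.163
v 0.041 -3.311 0.122
v 0.586 -3.184 0.422
v -2.115 3.585 -2.009
v -1.611 3.199 -3.026
v -2.189 1.761 -1.354
v -1.685 1.375 -2.371
v -1.044 2.023 -1.592
v -0.998 3.15 -1.997
v -2.802 1.81 -2.383
v -2.756 2.937 -2.788
v -2.036 2.102 -3.257
v -0.949 2.234 -2.768
v -2.851 2.726 -1.612
v -1.764 2.858 -1.123
f 2 1 4
f 2 4 3
f 4 1 5
f 4 5 3
f 5 1 6
f 5 6 3
f 6 1 7
f 6 7 3
f 7 1 8
f 7 8 3
f 8 1 9
f 8 9 3
f 9 1 10
f 9 10 3
f 10 1 2
f 10 2 3
f 11 22 16
f 11 16 12
f 11 12 18
f 11 18 21
f 11 21 22
f 12 16 20
f 16 22 15
f 22 21 13
f 21 18 17
f 18 12 19
f 14 20 15
f 14 15 13
f 14 13 17
f 14 17 19
f 14 19 20
f 15 20 16
f 13 15 22
f 17 13 21
f 19 17 18
f 20 19 12



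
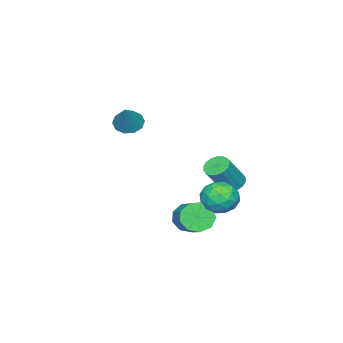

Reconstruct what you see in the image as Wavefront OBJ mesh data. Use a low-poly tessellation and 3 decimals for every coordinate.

v -3.047 1.639 -2.431
v -2.433 1.634 -2.879
v -1.238 1.355 -1.237
v -1.853 1.361 -0.789
v -2.466 1.961 -2.8
v -1.271 1.682 -1.157
v -2.614 2.224 -2.648
v -1.419 1.946 -1.005
v -2.847 2.372 -2.453
v -1.652 2.094 -0.81
v -3.12 2.375 -2.253
v -1.926 2.096 -0.611
v -3.379 2.231 -2.089
v -2.184 1.953 -0.447
v -3.572 1.971 -1.993
v -2.377 1.692 -0.351
v -3.662 1.645 -1.983
v -2.467 1.366 -0.341
v -3.629 1.318 -2.063
v -2.434 1.039 -0.42
v -3.481 1.054 -2.215
v -2.286 0.776 -0.572
v -3.248 0.906 -2.41
v -2.053 0.628 -0.767
v -2.974 0.904 -2.609
v -1.78 0.625 -0.967
v -2.716 1.047 -2.773
v -1.521 0.769 -1.131
v -2.523 1.308 -2.869
v -1.328 1.029 -1.227
v -1.453 -3.964 1.23
v -0.758 -4.308 0.837
v -0.327 -3.376 2.71
v -0.807 -3.798 0.672
v -1.103 -3.352 0.721
v -1.533 -3.14 0.964
v -1.932 -3.242 1.309
v -2.149 -3.62 1.624
v -2.1 -4.129 1.788
v -1.804 -4.576 1.74
v -1.374 -4.788 1.497
v -0.974 -4.686 1.152
v 0.634 3.504 -2.601
v 1.287 2.881 -1.966
v -0.787 2.979 -1.654
v -0.134 2.356 -1.019
v -0.073 3.457 -0.961
v 0.806 3.781 -1.546
v -0.306 2.079 -2.074
v 0.573 2.403 -2.659
v 0.707 2 -1.64
v 0.851 2.851 -0.952
v -0.351 3.009 -2.668
v -0.207 3.86 -1.98
v 1.085 3.238 -2.367
v -0.585 2.622 -1.253
v -0.549 3.269 -1.219
v -0.165 2.902 -0.846
v 0.802 3.768 -2.12
v 1.186 3.401 -1.747
v 0.387 3.74 -1.156
v -0.686 2.459 -1.873
v -0.302 2.092 -1.5
v 0.665 2.958 -2.774
v 1.049 2.591 -2.401
v 0.113 2.12 -2.464
v 1.128 2.354 -1.802
v 0.293 2.046 -1.245
v 0.192 1.883 -1.865
v 0.708 2.074 -2.209
v 1.213 2.855 -1.397
v 0.377 2.546 -0.841
v 0.413 3.193 -0.807
v 0.93 3.384 -1.151
v 0.871 2.337 -1.206
v 0.123 3.314 -2.779
v -0.713 3.005 -2.223
v -0.43 2.476 -2.469
v 0.087 2.667 -2.813
v 0.207 3.814 -2.375
v -0.628 3.506 -1.818
v -0.208 3.786 -1.411
v 0.308 3.977 -1.755
v -0.371 3.523 -2.414
v 0.516 1.278 -3.648
v 1.215 1.141 -4.307
v 2.163 2.245 -3.53
v 1.464 2.382 -2.872
v 0.81 1.627 -4.504
v 1.758 2.732 -3.727
v 0.267 1.951 -4.301
v 1.215 3.055 -3.524
v -0.159 1.959 -3.793
v 0.789 3.064 -3.016
v -0.27 1.649 -3.217
v 0.679 2.753 -2.44
v -0.013 1.165 -2.843
v 0.936 2.269 -2.066
v 0.492 0.734 -2.846
v 1.44 1.838 -2.069
v 1.007 0.557 -3.224
v 1.956 1.662 -2.447
v 1.293 0.718 -3.801
v 2.241 1.822 -3.024
f 2 1 5
f 2 5 3
f 3 5 6
f 3 6 4
f 5 1 7
f 5 7 6
f 6 7 8
f 6 8 4
f 7 1 9
f 7 9 8
f 8 9 10
f 8 10 4
f 9 1 11
f 9 11 10
f 10 11 12
f 10 12 4
f 11 1 13
f 11 13 12
f 12 13 14
f 12 14 4
f 13 1 15
f 13 15 14
f 14 15 16
f 14 16 4
f 15 1 17
f 15 17 16
f 16 17 18
f 16 18 4
f 17 1 19
f 17 19 18
f 18 19 20
f 18 20 4
f 19 1 21
f 19 21 20
f 20 21 22
f 20 22 4
f 21 1 23
f 21 23 22
f 22 23 24
f 22 24 4
f 23 1 25
f 23 25 24
f 24 25 26
f 24 26 4
f 25 1 27
f 25 27 26
f 26 27 28
f 26 28 4
f 27 1 29
f 27 29 28
f 28 29 30
f 28 30 4
f 29 1 2
f 29 2 30
f 30 2 3
f 30 3 4
f 32 31 34
f 32 34 33
f 34 31 35
f 34 35 33
f 35 31 36
f 35 36 33
f 36 31 37
f 36 37 33
f 37 31 38
f 37 38 33
f 38 31 39
f 38 39 33
f 39 31 40
f 39 40 33
f 40 31 41
f 40 41 33
f 41 31 42
f 41 42 33
f 42 31 32
f 42 32 33
f 43 80 59
f 80 54 83
f 59 83 48
f 80 83 59
f 43 59 55
f 59 48 60
f 55 60 44
f 59 60 55
f 43 55 64
f 55 44 65
f 64 65 50
f 55 65 64
f 43 64 76
f 64 50 79
f 76 79 53
f 64 79 76
f 43 76 80
f 76 53 84
f 80 84 54
f 76 84 80
f 44 60 71
f 60 48 74
f 71 74 52
f 60 74 71
f 48 83 61
f 83 54 82
f 61 82 47
f 83 82 61
f 54 84 81
f 84 53 77
f 81 77 45
f 84 77 81
f 53 79 78
f 79 50 66
f 78 66 49
f 79 66 78
f 50 65 70
f 65 44 67
f 70 67 51
f 65 67 70
f 46 72 58
f 72 52 73
f 58 73 47
f 72 73 58
f 46 58 56
f 58 47 57
f 56 57 45
f 58 57 56
f 46 56 63
f 56 45 62
f 63 62 49
f 56 62 63
f 46 63 68
f 63 49 69
f 68 69 51
f 63 69 68
f 46 68 72
f 68 51 75
f 72 75 52
f 68 75 72
f 47 73 61
f 73 52 74
f 61 74 48
f 73 74 61
f 45 57 81
f 57 47 82
f 81 82 54
f 57 82 81
f 49 62 78
f 62 45 77
f 78 77 53
f 62 77 78
f 51 69 70
f 69 49 66
f 70 66 50
f 69 66 70
f 52 75 71
f 75 51 67
f 71 67 44
f 75 67 71
f 86 85 89
f 86 89 87
f 87 89 90
f 87 90 88
f 89 85 91
f 89 91 90
f 90 91 92
f 90 92 88
f 91 85 93
f 91 93 92
f 92 93 94
f 92 94 88
f 93 85 95
f 93 95 94
f 94 95 96
f 94 96 88
f 95 85 97
f 95 97 96
f 96 97 98
f 96 98 88
f 97 85 99
f 97 99 98
f 98 99 100
f 98 100 88
f 99 85 101
f 99 101 100
f 100 101 102
f 100 102 88
f 101 85 103
f 101 103 102
f 102 103 104
f 102 104 88
f 103 85 86
f 103 86 104
f 104 86 87
f 104 87 88



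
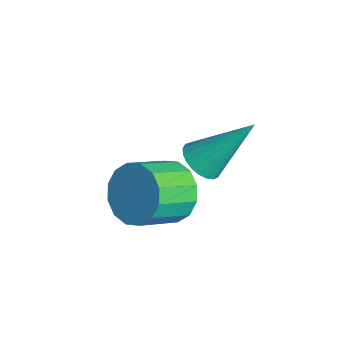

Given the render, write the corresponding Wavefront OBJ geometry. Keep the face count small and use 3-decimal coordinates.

v -3.317 -0.539 -2.888
v -2.547 -0.386 -3.041
v -2.233 -1.367 -2.446
v -3.003 -1.521 -2.292
v -2.626 -0.193 -2.683
v -2.311 -1.175 -2.088
v -2.889 -0.094 -2.379
v -2.575 -1.075 -1.784
v -3.268 -0.114 -2.212
v -2.953 -1.095 -1.617
v -3.659 -0.248 -2.226
v -3.345 -1.229 -1.631
v -3.959 -0.46 -2.417
v -3.645 -1.441 -1.822
v -4.087 -0.693 -2.734
v -3.773 -1.674 -2.139
v -4.009 -0.885 -3.092
v -3.694 -1.867 -2.497
v -3.745 -0.985 -3.396
v -3.431 -1.966 -2.801
v -3.367 -0.965 -3.563
v -3.052 -1.946 -2.968
v -2.975 -0.831 -3.549
v -2.661 -1.812 -2.954
v -2.675 -0.619 -3.358
v -2.361 -1.6 -2.763
v -2.623 -0.097 -1.201
v -2.397 0.247 -1.55
v -2.277 0.957 0.061
v -2.597 0.313 -1.551
v -2.801 0.317 -1.498
v -2.977 0.258 -1.4
v -3.1 0.144 -1.272
v -3.151 -0.006 -1.133
v -3.12 -0.17 -1.004
v -3.015 -0.323 -0.905
v -2.849 -0.441 -0.851
v -2.649 -0.508 -0.85
v -2.445 -0.511 -0.903
v -2.268 -0.452 -1.001
v -2.145 -0.339 -1.129
v -2.095 -0.189 -1.269
v -2.125 -0.025 -1.397
v -2.231 0.128 -1.496
f 2 1 5
f 2 5 3
f 3 5 6
f 3 6 4
f 5 1 7
f 5 7 6
f 6 7 8
f 6 8 4
f 7 1 9
f 7 9 8
f 8 9 10
f 8 10 4
f 9 1 11
f 9 11 10
f 10 11 12
f 10 12 4
f 11 1 13
f 11 13 12
f 12 13 14
f 12 14 4
f 13 1 15
f 13 15 14
f 14 15 16
f 14 16 4
f 15 1 17
f 15 17 16
f 16 17 18
f 16 18 4
f 17 1 19
f 17 19 18
f 18 19 20
f 18 20 4
f 19 1 21
f 19 21 20
f 20 21 22
f 20 22 4
f 21 1 23
f 21 23 22
f 22 23 24
f 22 24 4
f 23 1 25
f 23 25 24
f 24 25 26
f 24 26 4
f 25 1 2
f 25 2 26
f 26 2 3
f 26 3 4
f 28 27 30
f 28 30 29
f 30 27 31
f 30 31 29
f 31 27 32
f 31 32 29
f 32 27 33
f 32 33 29
f 33 27 34
f 33 34 29
f 34 27 35
f 34 35 29
f 35 27 36
f 35 36 29
f 36 27 37
f 36 37 29
f 37 27 38
f 37 38 29
f 38 27 39
f 38 39 29
f 39 27 40
f 39 40 29
f 40 27 41
f 40 41 29
f 41 27 42
f 41 42 29
f 42 27 43
f 42 43 29
f 43 27 44
f 43 44 29
f 44 27 28
f 44 28 29



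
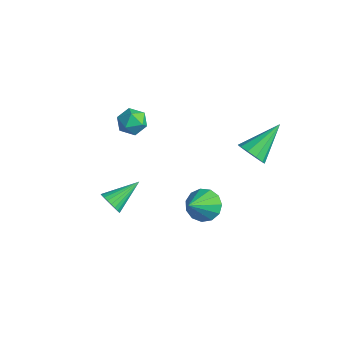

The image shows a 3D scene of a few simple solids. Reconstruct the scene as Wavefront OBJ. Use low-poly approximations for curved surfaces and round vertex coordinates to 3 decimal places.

v -2.466 -0.398 -0.976
v -2.166 -0.86 -0.368
v -3.614 -1.06 -0.912
v -3.314 -1.522 -0.304
v -3.472 -0.727 -0.176
v -2.763 -0.318 -0.215
v -3.017 -1.602 -1.065
v -2.308 -1.193 -1.104
v -2.507 -1.604 -0.423
v -2.788 -1.063 0.126
v -2.992 -0.857 -1.406
v -3.273 -0.316 -0.857
v -0.2 -4.098 -2.942
v 0.227 -4.323 -2.477
v -0.16 -2.482 -2.198
v 0.392 -4.241 -2.663
v 0.466 -4.138 -2.891
v 0.44 -4.029 -3.127
v 0.315 -3.931 -3.335
v 0.112 -3.858 -3.483
v -0.138 -3.821 -3.548
v -0.398 -3.827 -3.521
v -0.628 -3.874 -3.406
v -0.793 -3.956 -3.22
v -0.867 -4.059 -2.992
v -0.84 -4.168 -2.756
v -0.716 -4.266 -2.548
v -0.513 -4.339 -2.4
v -0.263 -4.376 -2.335
v -0.003 -4.37 -2.362
v 1.184 0.262 -4.642
v 2.046 0.556 -4.771
v 1.896 -1.162 -3.138
v 1.845 0.852 -4.396
v 1.435 0.961 -4.099
v 0.945 0.848 -3.975
v 0.53 0.548 -4.062
v 0.324 0.158 -4.333
v 0.39 -0.199 -4.703
v 0.709 -0.41 -5.053
v 1.178 -0.408 -5.273
v 1.65 -0.193 -5.293
v 1.973 0.166 -5.106
v 3.426 1.236 0.681
v 3.653 0.848 1.318
v 3.274 2.984 1.799
v 4.047 1.022 1.101
v 4.203 1.277 0.723
v 4.063 1.517 0.329
v 3.679 1.649 0.07
v 3.198 1.624 0.044
v 2.804 1.451 0.261
v 2.648 1.196 0.639
v 2.789 0.956 1.033
v 3.173 0.823 1.292
f 1 12 6
f 1 6 2
f 1 2 8
f 1 8 11
f 1 11 12
f 2 6 10
f 6 12 5
f 12 11 3
f 11 8 7
f 8 2 9
f 4 10 5
f 4 5 3
f 4 3 7
f 4 7 9
f 4 9 10
f 5 10 6
f 3 5 12
f 7 3 11
f 9 7 8
f 10 9 2
f 14 13 16
f 14 16 15
f 16 13 17
f 16 17 15
f 17 13 18
f 17 18 15
f 18 13 19
f 18 19 15
f 19 13 20
f 19 20 15
f 20 13 21
f 20 21 15
f 21 13 22
f 21 22 15
f 22 13 23
f 22 23 15
f 23 13 24
f 23 24 15
f 24 13 25
f 24 25 15
f 25 13 26
f 25 26 15
f 26 13 27
f 26 27 15
f 27 13 28
f 27 28 15
f 28 13 29
f 28 29 15
f 29 13 30
f 29 30 15
f 30 13 14
f 30 14 15
f 32 31 34
f 32 34 33
f 34 31 35
f 34 35 33
f 35 31 36
f 35 36 33
f 36 31 37
f 36 37 33
f 37 31 38
f 37 38 33
f 38 31 39
f 38 39 33
f 39 31 40
f 39 40 33
f 40 31 41
f 40 41 33
f 41 31 42
f 41 42 33
f 42 31 43
f 42 43 33
f 43 31 32
f 43 32 33
f 45 44 47
f 45 47 46
f 47 44 48
f 47 48 46
f 48 44 49
f 48 49 46
f 49 44 50
f 49 50 46
f 50 44 51
f 50 51 46
f 51 44 52
f 51 52 46
f 52 44 53
f 52 53 46
f 53 44 54
f 53 54 46
f 54 44 55
f 54 55 46
f 55 44 45
f 55 45 46



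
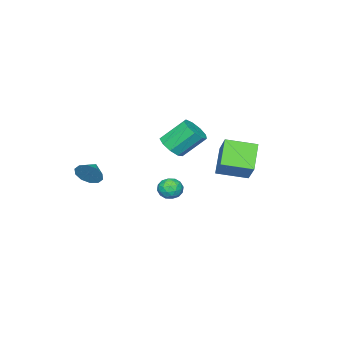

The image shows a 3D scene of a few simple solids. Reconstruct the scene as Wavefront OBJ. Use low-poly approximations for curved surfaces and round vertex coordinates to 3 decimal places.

v -1.319 -1.093 -0.231
v -0.754 -1.679 -0.331
v -2.106 -1.701 -1.109
v -1.541 -2.287 -1.209
v -1.95 -2.229 -0.501
v -1.463 -1.853 0.042
v -1.397 -1.527 -1.482
v -0.91 -1.151 -0.939
v -0.802 -1.947 -1.105
v -1.144 -2.381 -0.498
v -1.716 -0.999 -0.942
v -2.058 -1.433 -0.335
v -0.967 -1.333 -0.204
v -1.893 -2.047 -1.236
v -2.133 -2.013 -0.82
v -1.801 -2.357 -0.879
v -1.384 -1.435 0.016
v -1.052 -1.779 -0.044
v -1.755 -2.102 -0.143
v -1.808 -1.601 -1.396
v -1.476 -1.945 -1.456
v -1.059 -1.023 -0.561
v -0.727 -1.367 -0.62
v -1.105 -1.278 -1.297
v -0.664 -1.835 -0.718
v -1.126 -2.192 -1.234
v -1.041 -1.746 -1.394
v -0.755 -1.525 -1.075
v -0.865 -2.09 -0.361
v -1.327 -2.447 -0.877
v -1.567 -2.413 -0.461
v -1.281 -2.192 -0.142
v -0.893 -2.247 -0.816
v -1.533 -0.933 -0.563
v -1.995 -1.29 -1.079
v -1.579 -1.188 -1.298
v -1.293 -0.967 -0.979
v -1.734 -1.188 -0.206
v -2.196 -1.545 -0.722
v -2.105 -1.855 -0.365
v -1.819 -1.634 -0.046
v -1.967 -1.133 -0.624
v -3.001 0.391 0.565
v -4.34 -0.299 1.895
v -4.181 1.918 0.169
v -5.52 1.228 1.499
v -2.18 1.372 1.901
v -3.519 0.682 3.231
v -3.36 2.899 1.505
v -4.699 2.209 2.835
v 3.712 -3.469 1.929
v 4.077 -3.85 2.646
v 2.748 -3.751 2.271
v 3.967 -3.325 2.77
v 3.76 -2.855 2.572
v 3.534 -2.62 2.13
v 3.376 -2.709 1.61
v 3.346 -3.088 1.213
v 3.456 -3.613 1.089
v 3.663 -4.082 1.286
v 3.889 -4.318 1.729
v 4.047 -4.229 2.249
v -1.533 -1.698 2.685
v -1.087 -2.198 3.359
v -2.001 -1.142 4.748
v -2.447 -0.642 4.075
v -0.733 -1.678 3.197
v -1.647 -0.622 4.586
v -0.753 -1.167 2.796
v -1.667 -0.112 4.185
v -1.138 -0.905 2.343
v -2.052 0.151 3.732
v -1.708 -1.013 2.05
v -2.622 0.042 3.439
v -2.196 -1.442 2.055
v -3.11 -0.386 3.444
v -2.374 -1.991 2.354
v -3.288 -0.935 3.744
v -2.158 -2.402 2.809
v -3.073 -1.346 4.198
v -1.65 -2.484 3.206
v -2.565 -1.428 4.595
f 1 38 17
f 38 12 41
f 17 41 6
f 38 41 17
f 1 17 13
f 17 6 18
f 13 18 2
f 17 18 13
f 1 13 22
f 13 2 23
f 22 23 8
f 13 23 22
f 1 22 34
f 22 8 37
f 34 37 11
f 22 37 34
f 1 34 38
f 34 11 42
f 38 42 12
f 34 42 38
f 2 18 29
f 18 6 32
f 29 32 10
f 18 32 29
f 6 41 19
f 41 12 40
f 19 40 5
f 41 40 19
f 12 42 39
f 42 11 35
f 39 35 3
f 42 35 39
f 11 37 36
f 37 8 24
f 36 24 7
f 37 24 36
f 8 23 28
f 23 2 25
f 28 25 9
f 23 25 28
f 4 30 16
f 30 10 31
f 16 31 5
f 30 31 16
f 4 16 14
f 16 5 15
f 14 15 3
f 16 15 14
f 4 14 21
f 14 3 20
f 21 20 7
f 14 20 21
f 4 21 26
f 21 7 27
f 26 27 9
f 21 27 26
f 4 26 30
f 26 9 33
f 30 33 10
f 26 33 30
f 5 31 19
f 31 10 32
f 19 32 6
f 31 32 19
f 3 15 39
f 15 5 40
f 39 40 12
f 15 40 39
f 7 20 36
f 20 3 35
f 36 35 11
f 20 35 36
f 9 27 28
f 27 7 24
f 28 24 8
f 27 24 28
f 10 33 29
f 33 9 25
f 29 25 2
f 33 25 29
f 44 46 43
f 47 44 43
f 43 46 45
f 45 47 43
f 44 50 46
f 48 44 47
f 48 50 44
f 46 50 45
f 49 47 45
f 45 50 49
f 49 48 47
f 50 48 49
f 52 51 54
f 52 54 53
f 54 51 55
f 54 55 53
f 55 51 56
f 55 56 53
f 56 51 57
f 56 57 53
f 57 51 58
f 57 58 53
f 58 51 59
f 58 59 53
f 59 51 60
f 59 60 53
f 60 51 61
f 60 61 53
f 61 51 62
f 61 62 53
f 62 51 52
f 62 52 53
f 64 63 67
f 64 67 65
f 65 67 68
f 65 68 66
f 67 63 69
f 67 69 68
f 68 69 70
f 68 70 66
f 69 63 71
f 69 71 70
f 70 71 72
f 70 72 66
f 71 63 73
f 71 73 72
f 72 73 74
f 72 74 66
f 73 63 75
f 73 75 74
f 74 75 76
f 74 76 66
f 75 63 77
f 75 77 76
f 76 77 78
f 76 78 66
f 77 63 79
f 77 79 78
f 78 79 80
f 78 80 66
f 79 63 81
f 79 81 80
f 80 81 82
f 80 82 66
f 81 63 64
f 81 64 82
f 82 64 65
f 82 65 66



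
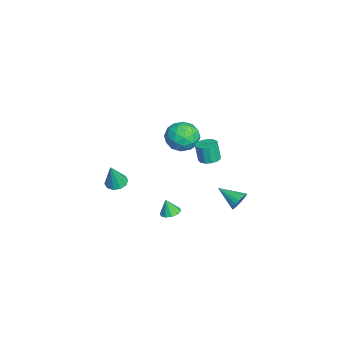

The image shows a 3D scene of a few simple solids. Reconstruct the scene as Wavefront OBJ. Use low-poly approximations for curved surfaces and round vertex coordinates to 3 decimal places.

v -3.437 2.07 1.819
v -2.776 1.186 1.602
v -4.904 0.994 1.738
v -4.243 0.11 1.521
v -4.221 0.593 2.537
v -3.315 1.258 2.587
v -4.365 0.922 0.753
v -3.459 1.587 0.803
v -3.35 0.477 0.943
v -3.261 0.273 2.046
v -4.419 1.907 1.294
v -4.33 1.703 2.397
v -2.978 1.722 1.717
v -4.702 0.458 1.623
v -4.689 0.741 2.22
v -4.301 0.222 2.092
v -3.295 1.765 2.296
v -2.906 1.245 2.169
v -3.755 0.896 2.719
v -4.774 0.935 1.171
v -4.385 0.415 1.044
v -3.379 1.958 1.248
v -2.991 1.439 1.12
v -3.925 1.284 0.621
v -2.927 0.786 1.203
v -3.789 0.153 1.155
v -3.861 0.631 0.704
v -3.328 1.022 0.733
v -2.874 0.666 1.851
v -3.736 0.033 1.804
v -3.723 0.317 2.401
v -3.191 0.708 2.43
v -3.211 0.249 1.464
v -3.944 2.147 1.536
v -4.806 1.514 1.489
v -4.489 1.472 0.91
v -3.957 1.863 0.939
v -3.891 2.027 2.185
v -4.753 1.394 2.137
v -4.352 1.158 2.607
v -3.819 1.549 2.636
v -4.469 1.931 1.876
v -2.433 2.698 0.738
v -1.782 2.818 0.84
v -1.936 2.622 2.045
v -2.587 2.502 1.942
v -1.957 3.15 0.872
v -2.112 2.955 2.077
v -2.284 3.339 0.861
v -2.438 3.144 2.065
v -2.658 3.325 0.811
v -2.812 3.129 2.015
v -2.96 3.111 0.737
v -3.115 2.915 1.942
v -3.095 2.766 0.664
v -3.249 2.571 1.869
v -3.02 2.399 0.614
v -3.174 2.204 1.819
v -2.758 2.128 0.604
v -2.912 1.932 1.808
v -2.393 2.037 0.636
v -2.547 1.841 1.84
v -2.041 2.156 0.7
v -2.195 1.96 1.905
v -1.813 2.447 0.776
v -1.967 2.251 1.981
v 4.016 4.332 1.936
v 4.34 3.94 1.532
v 3.344 3.148 2.544
v 4.5 3.951 1.729
v 4.585 4.019 1.957
v 4.584 4.136 2.183
v 4.497 4.282 2.371
v 4.336 4.435 2.492
v 4.126 4.573 2.53
v 3.9 4.674 2.476
v 3.691 4.723 2.341
v 3.532 4.713 2.144
v 3.446 4.644 1.915
v 3.447 4.528 1.69
v 3.535 4.382 1.502
v 3.695 4.228 1.38
v 3.905 4.09 1.343
v 4.131 3.989 1.396
v 2.04 -2.478 1.993
v 2.449 -2.968 1.788
v 2.48 -2.762 3.547
v 2.665 -2.615 1.791
v 2.642 -2.209 1.872
v 2.39 -1.906 1.999
v 2.004 -1.822 2.123
v 1.632 -1.988 2.198
v 1.416 -2.341 2.194
v 1.439 -2.747 2.114
v 1.691 -3.05 1.987
v 2.077 -3.134 1.863
v 2.731 0.538 -0.018
v 3.146 0.955 0.143
v 2.629 0.262 0.958
v 2.807 1.118 0.154
v 2.438 1.06 0.099
v 2.181 0.803 -0.001
v 2.135 0.444 -0.107
v 2.315 0.121 -0.179
v 2.655 -0.042 -0.19
v 3.023 0.016 -0.136
v 3.28 0.273 -0.036
v 3.327 0.632 0.07
f 1 38 17
f 38 12 41
f 17 41 6
f 38 41 17
f 1 17 13
f 17 6 18
f 13 18 2
f 17 18 13
f 1 13 22
f 13 2 23
f 22 23 8
f 13 23 22
f 1 22 34
f 22 8 37
f 34 37 11
f 22 37 34
f 1 34 38
f 34 11 42
f 38 42 12
f 34 42 38
f 2 18 29
f 18 6 32
f 29 32 10
f 18 32 29
f 6 41 19
f 41 12 40
f 19 40 5
f 41 40 19
f 12 42 39
f 42 11 35
f 39 35 3
f 42 35 39
f 11 37 36
f 37 8 24
f 36 24 7
f 37 24 36
f 8 23 28
f 23 2 25
f 28 25 9
f 23 25 28
f 4 30 16
f 30 10 31
f 16 31 5
f 30 31 16
f 4 16 14
f 16 5 15
f 14 15 3
f 16 15 14
f 4 14 21
f 14 3 20
f 21 20 7
f 14 20 21
f 4 21 26
f 21 7 27
f 26 27 9
f 21 27 26
f 4 26 30
f 26 9 33
f 30 33 10
f 26 33 30
f 5 31 19
f 31 10 32
f 19 32 6
f 31 32 19
f 3 15 39
f 15 5 40
f 39 40 12
f 15 40 39
f 7 20 36
f 20 3 35
f 36 35 11
f 20 35 36
f 9 27 28
f 27 7 24
f 28 24 8
f 27 24 28
f 10 33 29
f 33 9 25
f 29 25 2
f 33 25 29
f 44 43 47
f 44 47 45
f 45 47 48
f 45 48 46
f 47 43 49
f 47 49 48
f 48 49 50
f 48 50 46
f 49 43 51
f 49 51 50
f 50 51 52
f 50 52 46
f 51 43 53
f 51 53 52
f 52 53 54
f 52 54 46
f 53 43 55
f 53 55 54
f 54 55 56
f 54 56 46
f 55 43 57
f 55 57 56
f 56 57 58
f 56 58 46
f 57 43 59
f 57 59 58
f 58 59 60
f 58 60 46
f 59 43 61
f 59 61 60
f 60 61 62
f 60 62 46
f 61 43 63
f 61 63 62
f 62 63 64
f 62 64 46
f 63 43 65
f 63 65 64
f 64 65 66
f 64 66 46
f 65 43 44
f 65 44 66
f 66 44 45
f 66 45 46
f 68 67 70
f 68 70 69
f 70 67 71
f 70 71 69
f 71 67 72
f 71 72 69
f 72 67 73
f 72 73 69
f 73 67 74
f 73 74 69
f 74 67 75
f 74 75 69
f 75 67 76
f 75 76 69
f 76 67 77
f 76 77 69
f 77 67 78
f 77 78 69
f 78 67 79
f 78 79 69
f 79 67 80
f 79 80 69
f 80 67 81
f 80 81 69
f 81 67 82
f 81 82 69
f 82 67 83
f 82 83 69
f 83 67 84
f 83 84 69
f 84 67 68
f 84 68 69
f 86 85 88
f 86 88 87
f 88 85 89
f 88 89 87
f 89 85 90
f 89 90 87
f 90 85 91
f 90 91 87
f 91 85 92
f 91 92 87
f 92 85 93
f 92 93 87
f 93 85 94
f 93 94 87
f 94 85 95
f 94 95 87
f 95 85 96
f 95 96 87
f 96 85 86
f 96 86 87
f 98 97 100
f 98 100 99
f 100 97 101
f 100 101 99
f 101 97 102
f 101 102 99
f 102 97 103
f 102 103 99
f 103 97 104
f 103 104 99
f 104 97 105
f 104 105 99
f 105 97 106
f 105 106 99
f 106 97 107
f 106 107 99
f 107 97 108
f 107 108 99
f 108 97 98
f 108 98 99



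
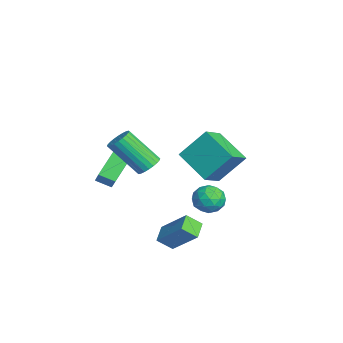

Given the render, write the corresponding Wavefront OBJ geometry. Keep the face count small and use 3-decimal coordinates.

v 2.882 -2.072 -3.036
v 3.84 -1.081 -1.757
v 2.924 -1.345 -3.63
v 3.882 -0.354 -2.352
v 3.698 -2.406 -3.388
v 4.656 -1.415 -2.11
v 3.74 -1.679 -3.983
v 4.698 -0.688 -2.704
v -1.899 0.083 -1.184
v -0.962 -0.74 -0.506
v -1.844 1.36 0.289
v -0.907 0.537 0.968
v -0.353 1.083 -2.108
v 0.584 0.26 -1.429
v -0.298 2.36 -0.634
v 0.639 1.537 0.044
v -1.806 -3.839 -2.979
v -2.094 -4.6 -2.618
v -2.72 -2.999 -1.939
v -3.008 -3.759 -1.578
v -0.432 -3.801 -1.802
v -0.72 -4.561 -1.441
v -1.346 -2.96 -0.762
v -1.634 -3.721 -0.401
v 3.532 -2.703 1.376
v 4.089 -2.569 1.684
v 3.545 -3.863 3.232
v 2.988 -3.997 2.924
v 3.936 -2.391 1.779
v 3.391 -3.685 3.327
v 3.721 -2.26 1.813
v 3.177 -3.554 3.361
v 3.477 -2.197 1.78
v 2.933 -3.491 3.328
v 3.242 -2.21 1.686
v 2.698 -3.505 3.234
v 3.051 -2.299 1.545
v 2.507 -3.593 3.093
v 2.934 -2.449 1.378
v 2.389 -3.744 2.926
v 2.907 -2.638 1.21
v 2.363 -3.932 2.758
v 2.975 -2.837 1.068
v 2.431 -4.131 2.616
v 3.129 -3.015 0.973
v 2.584 -4.309 2.521
v 3.343 -3.146 0.939
v 2.799 -4.44 2.487
v 3.587 -3.209 0.972
v 3.043 -4.503 2.52
v 3.822 -3.195 1.066
v 3.278 -4.49 2.614
v 4.013 -3.107 1.207
v 3.469 -4.401 2.755
v 4.131 -2.956 1.374
v 3.586 -4.251 2.922
v 4.157 -2.768 1.542
v 3.613 -4.062 3.09
v 2.237 0.911 -2.242
v 2.767 0.368 -1.88
v 1.193 0.092 -1.94
v 1.723 -0.451 -1.578
v 1.579 0.297 -1.221
v 2.224 0.803 -1.408
v 1.736 -0.343 -2.412
v 2.381 0.163 -2.599
v 2.458 -0.407 -1.985
v 2.361 -0.011 -1.249
v 1.599 0.471 -2.571
v 1.502 0.867 -1.835
v 2.594 0.711 -2.088
v 1.366 -0.251 -1.732
v 1.281 0.189 -1.523
v 1.593 -0.131 -1.31
v 2.275 0.967 -1.81
v 2.586 0.648 -1.598
v 1.888 0.606 -1.21
v 1.374 -0.188 -2.222
v 1.685 -0.507 -2.01
v 2.367 0.591 -2.51
v 2.679 0.271 -2.297
v 2.072 -0.146 -2.61
v 2.724 -0.064 -1.937
v 2.11 -0.545 -1.759
v 2.117 -0.482 -2.249
v 2.497 -0.184 -2.359
v 2.667 0.169 -1.504
v 2.053 -0.312 -1.326
v 1.968 0.128 -1.117
v 2.347 0.425 -1.227
v 2.485 -0.286 -1.566
v 1.907 0.772 -2.494
v 1.293 0.291 -2.316
v 1.613 0.035 -2.593
v 1.992 0.332 -2.703
v 1.85 1.005 -2.061
v 1.236 0.524 -1.883
v 1.463 0.644 -1.461
v 1.843 0.942 -1.571
v 1.475 0.746 -2.254
f 2 4 1
f 5 2 1
f 1 4 3
f 3 5 1
f 2 8 4
f 6 2 5
f 6 8 2
f 4 8 3
f 7 5 3
f 3 8 7
f 7 6 5
f 8 6 7
f 10 12 9
f 13 10 9
f 9 12 11
f 11 13 9
f 10 16 12
f 14 10 13
f 14 16 10
f 12 16 11
f 15 13 11
f 11 16 15
f 15 14 13
f 16 14 15
f 18 20 17
f 21 18 17
f 17 20 19
f 19 21 17
f 18 24 20
f 22 18 21
f 22 24 18
f 20 24 19
f 23 21 19
f 19 24 23
f 23 22 21
f 24 22 23
f 26 25 29
f 26 29 27
f 27 29 30
f 27 30 28
f 29 25 31
f 29 31 30
f 30 31 32
f 30 32 28
f 31 25 33
f 31 33 32
f 32 33 34
f 32 34 28
f 33 25 35
f 33 35 34
f 34 35 36
f 34 36 28
f 35 25 37
f 35 37 36
f 36 37 38
f 36 38 28
f 37 25 39
f 37 39 38
f 38 39 40
f 38 40 28
f 39 25 41
f 39 41 40
f 40 41 42
f 40 42 28
f 41 25 43
f 41 43 42
f 42 43 44
f 42 44 28
f 43 25 45
f 43 45 44
f 44 45 46
f 44 46 28
f 45 25 47
f 45 47 46
f 46 47 48
f 46 48 28
f 47 25 49
f 47 49 48
f 48 49 50
f 48 50 28
f 49 25 51
f 49 51 50
f 50 51 52
f 50 52 28
f 51 25 53
f 51 53 52
f 52 53 54
f 52 54 28
f 53 25 55
f 53 55 54
f 54 55 56
f 54 56 28
f 55 25 57
f 55 57 56
f 56 57 58
f 56 58 28
f 57 25 26
f 57 26 58
f 58 26 27
f 58 27 28
f 59 96 75
f 96 70 99
f 75 99 64
f 96 99 75
f 59 75 71
f 75 64 76
f 71 76 60
f 75 76 71
f 59 71 80
f 71 60 81
f 80 81 66
f 71 81 80
f 59 80 92
f 80 66 95
f 92 95 69
f 80 95 92
f 59 92 96
f 92 69 100
f 96 100 70
f 92 100 96
f 60 76 87
f 76 64 90
f 87 90 68
f 76 90 87
f 64 99 77
f 99 70 98
f 77 98 63
f 99 98 77
f 70 100 97
f 100 69 93
f 97 93 61
f 100 93 97
f 69 95 94
f 95 66 82
f 94 82 65
f 95 82 94
f 66 81 86
f 81 60 83
f 86 83 67
f 81 83 86
f 62 88 74
f 88 68 89
f 74 89 63
f 88 89 74
f 62 74 72
f 74 63 73
f 72 73 61
f 74 73 72
f 62 72 79
f 72 61 78
f 79 78 65
f 72 78 79
f 62 79 84
f 79 65 85
f 84 85 67
f 79 85 84
f 62 84 88
f 84 67 91
f 88 91 68
f 84 91 88
f 63 89 77
f 89 68 90
f 77 90 64
f 89 90 77
f 61 73 97
f 73 63 98
f 97 98 70
f 73 98 97
f 65 78 94
f 78 61 93
f 94 93 69
f 78 93 94
f 67 85 86
f 85 65 82
f 86 82 66
f 85 82 86
f 68 91 87
f 91 67 83
f 87 83 60
f 91 83 87



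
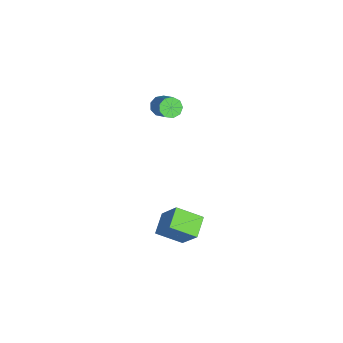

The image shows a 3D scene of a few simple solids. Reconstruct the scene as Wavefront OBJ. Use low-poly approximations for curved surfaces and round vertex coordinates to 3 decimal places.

v -4.535 -3.789 2.745
v -4.06 -4.152 2.344
v -2.709 -3.674 3.515
v -3.185 -3.311 3.915
v -4.09 -3.685 2.189
v -2.739 -3.208 3.359
v -4.328 -3.267 2.293
v -2.978 -2.79 3.464
v -4.664 -3.093 2.609
v -3.313 -2.616 3.78
v -4.939 -3.245 2.988
v -3.588 -2.767 4.159
v -5.025 -3.65 3.254
v -3.675 -3.173 4.424
v -4.883 -4.121 3.281
v -3.532 -3.644 4.451
v -4.577 -4.436 3.057
v -3.227 -3.959 4.228
v -4.252 -4.448 2.687
v -2.902 -3.971 3.858
v 2.36 -2.569 -1.494
v 2.159 -4.095 -0.682
v 3.335 -1.808 0.179
v 3.134 -3.334 0.99
v 3.586 -3.006 -2.01
v 3.385 -4.532 -1.199
v 4.561 -2.245 -0.338
v 4.36 -3.771 0.474
f 2 1 5
f 2 5 3
f 3 5 6
f 3 6 4
f 5 1 7
f 5 7 6
f 6 7 8
f 6 8 4
f 7 1 9
f 7 9 8
f 8 9 10
f 8 10 4
f 9 1 11
f 9 11 10
f 10 11 12
f 10 12 4
f 11 1 13
f 11 13 12
f 12 13 14
f 12 14 4
f 13 1 15
f 13 15 14
f 14 15 16
f 14 16 4
f 15 1 17
f 15 17 16
f 16 17 18
f 16 18 4
f 17 1 19
f 17 19 18
f 18 19 20
f 18 20 4
f 19 1 2
f 19 2 20
f 20 2 3
f 20 3 4
f 22 24 21
f 25 22 21
f 21 24 23
f 23 25 21
f 22 28 24
f 26 22 25
f 26 28 22
f 24 28 23
f 27 25 23
f 23 28 27
f 27 26 25
f 28 26 27



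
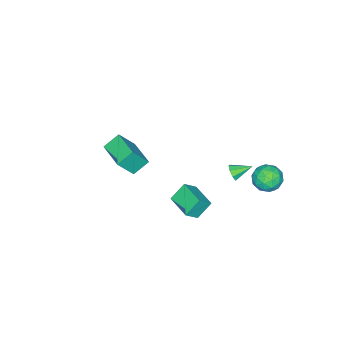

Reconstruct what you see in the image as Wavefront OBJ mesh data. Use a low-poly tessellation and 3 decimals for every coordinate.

v -0.195 -4.533 -1.458
v -1.069 -4.07 -0.726
v 0.754 -2.83 -1.403
v -0.12 -2.367 -0.672
v 0.66 -5.053 -0.108
v -0.214 -4.59 0.623
v 1.609 -3.35 -0.054
v 0.735 -2.887 0.678
v 2.635 2.829 2.438
v 3.353 2.531 3.144
v 3.294 4.285 2.38
v 4.012 3.988 3.087
v 3.388 2.452 1.513
v 4.106 2.155 2.22
v 4.047 3.909 1.456
v 4.765 3.611 2.162
v -3.022 1.563 -1.862
v -2.69 1.569 -1.374
v -3.778 2.437 -1.358
v -2.55 1.868 -1.682
v -2.687 1.988 -2.096
v -3.02 1.859 -2.372
v -3.354 1.557 -2.349
v -3.494 1.258 -2.041
v -3.358 1.138 -1.628
v -3.025 1.267 -1.351
v -3.425 4.223 -2.342
v -2.662 3.928 -1.768
v -4.438 3.332 -1.452
v -3.675 3.037 -0.878
v -3.988 3.986 -0.846
v -3.362 4.536 -1.396
v -3.738 2.724 -1.824
v -3.112 3.274 -2.374
v -2.856 3.002 -1.448
v -3.01 3.782 -0.843
v -4.09 3.478 -2.377
v -4.244 4.258 -1.772
v -2.955 4.154 -2.133
v -4.145 3.106 -1.087
v -4.329 3.664 -1.068
v -3.881 3.491 -0.73
v -3.366 4.511 -1.914
v -2.917 4.338 -1.577
v -3.697 4.372 -1.035
v -4.183 2.922 -1.643
v -3.734 2.749 -1.306
v -3.219 3.769 -2.49
v -2.771 3.596 -2.152
v -3.403 2.888 -2.185
v -2.62 3.436 -1.608
v -3.215 2.913 -1.085
v -3.252 2.728 -1.641
v -2.884 3.052 -1.964
v -2.711 3.895 -1.252
v -3.306 3.371 -0.729
v -3.49 3.928 -0.71
v -3.122 4.252 -1.033
v -2.824 3.35 -1.064
v -3.794 3.889 -2.491
v -4.389 3.365 -1.968
v -3.978 3.008 -2.187
v -3.61 3.332 -2.51
v -3.885 4.347 -2.135
v -4.48 3.824 -1.612
v -4.216 4.208 -1.256
v -3.848 4.532 -1.579
v -4.276 3.91 -2.156
f 2 4 1
f 5 2 1
f 1 4 3
f 3 5 1
f 2 8 4
f 6 2 5
f 6 8 2
f 4 8 3
f 7 5 3
f 3 8 7
f 7 6 5
f 8 6 7
f 10 12 9
f 13 10 9
f 9 12 11
f 11 13 9
f 10 16 12
f 14 10 13
f 14 16 10
f 12 16 11
f 15 13 11
f 11 16 15
f 15 14 13
f 16 14 15
f 18 17 20
f 18 20 19
f 20 17 21
f 20 21 19
f 21 17 22
f 21 22 19
f 22 17 23
f 22 23 19
f 23 17 24
f 23 24 19
f 24 17 25
f 24 25 19
f 25 17 26
f 25 26 19
f 26 17 18
f 26 18 19
f 27 64 43
f 64 38 67
f 43 67 32
f 64 67 43
f 27 43 39
f 43 32 44
f 39 44 28
f 43 44 39
f 27 39 48
f 39 28 49
f 48 49 34
f 39 49 48
f 27 48 60
f 48 34 63
f 60 63 37
f 48 63 60
f 27 60 64
f 60 37 68
f 64 68 38
f 60 68 64
f 28 44 55
f 44 32 58
f 55 58 36
f 44 58 55
f 32 67 45
f 67 38 66
f 45 66 31
f 67 66 45
f 38 68 65
f 68 37 61
f 65 61 29
f 68 61 65
f 37 63 62
f 63 34 50
f 62 50 33
f 63 50 62
f 34 49 54
f 49 28 51
f 54 51 35
f 49 51 54
f 30 56 42
f 56 36 57
f 42 57 31
f 56 57 42
f 30 42 40
f 42 31 41
f 40 41 29
f 42 41 40
f 30 40 47
f 40 29 46
f 47 46 33
f 40 46 47
f 30 47 52
f 47 33 53
f 52 53 35
f 47 53 52
f 30 52 56
f 52 35 59
f 56 59 36
f 52 59 56
f 31 57 45
f 57 36 58
f 45 58 32
f 57 58 45
f 29 41 65
f 41 31 66
f 65 66 38
f 41 66 65
f 33 46 62
f 46 29 61
f 62 61 37
f 46 61 62
f 35 53 54
f 53 33 50
f 54 50 34
f 53 50 54
f 36 59 55
f 59 35 51
f 55 51 28
f 59 51 55



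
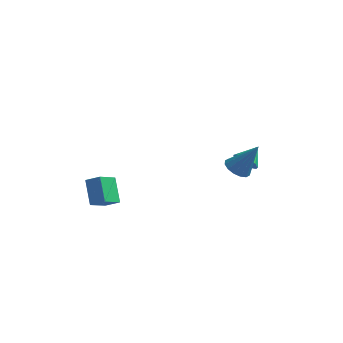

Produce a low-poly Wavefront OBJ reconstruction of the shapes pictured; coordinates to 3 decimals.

v -3.365 -1.543 -1.174
v -3.803 -2.531 -0.488
v -3.902 -0.591 -0.146
v -4.34 -1.579 0.54
v -2.6 -1.581 -0.74
v -3.038 -2.569 -0.054
v -3.137 -0.629 0.288
v -3.575 -1.617 0.974
v 2.752 1.936 0.851
v 3.07 1.52 1.331
v 3.128 2.844 1.389
v 3.338 1.582 1.04
v 3.42 1.756 0.689
v 3.29 1.987 0.39
v 2.989 2.202 0.237
v 2.613 2.333 0.279
v 2.282 2.337 0.502
v 2.099 2.214 0.837
v 2.125 2.003 1.176
v 2.349 1.771 1.411
v 2.702 1.591 1.469
v 2.841 -0.082 1.841
v 3.385 0.228 1.466
v 3.799 0.142 3.419
v 3.158 0.514 1.564
v 2.846 0.64 1.735
v 2.532 0.573 1.935
v 2.302 0.33 2.11
v 2.215 -0.023 2.213
v 2.296 -0.392 2.216
v 2.524 -0.678 2.118
v 2.836 -0.804 1.947
v 3.149 -0.737 1.747
v 3.38 -0.494 1.572
v 3.466 -0.141 1.469
f 2 4 1
f 5 2 1
f 1 4 3
f 3 5 1
f 2 8 4
f 6 2 5
f 6 8 2
f 4 8 3
f 7 5 3
f 3 8 7
f 7 6 5
f 8 6 7
f 10 9 12
f 10 12 11
f 12 9 13
f 12 13 11
f 13 9 14
f 13 14 11
f 14 9 15
f 14 15 11
f 15 9 16
f 15 16 11
f 16 9 17
f 16 17 11
f 17 9 18
f 17 18 11
f 18 9 19
f 18 19 11
f 19 9 20
f 19 20 11
f 20 9 21
f 20 21 11
f 21 9 10
f 21 10 11
f 23 22 25
f 23 25 24
f 25 22 26
f 25 26 24
f 26 22 27
f 26 27 24
f 27 22 28
f 27 28 24
f 28 22 29
f 28 29 24
f 29 22 30
f 29 30 24
f 30 22 31
f 30 31 24
f 31 22 32
f 31 32 24
f 32 22 33
f 32 33 24
f 33 22 34
f 33 34 24
f 34 22 35
f 34 35 24
f 35 22 23
f 35 23 24

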